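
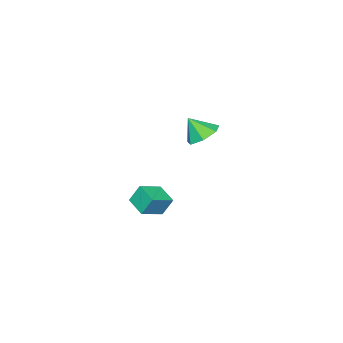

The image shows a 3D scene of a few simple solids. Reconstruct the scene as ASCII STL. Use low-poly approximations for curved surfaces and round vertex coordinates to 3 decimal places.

solid 
facet normal -0.909 0.211 -0.360
outer loop
vertex -1.188 -3.257 -1.829
vertex -0.854 -2.331 -2.13
vertex -0.944 -3.613 -2.653
endloop
endfacet
facet normal -0.324 -0.900 0.293
outer loop
vertex 0.074 -3.849 -2.25
vertex -1.188 -3.257 -1.829
vertex -0.944 -3.613 -2.653
endloop
endfacet
facet normal -0.909 0.211 -0.360
outer loop
vertex -0.944 -3.613 -2.653
vertex -0.854 -2.331 -2.13
vertex -0.61 -2.687 -2.954
endloop
endfacet
facet normal 0.262 -0.383 -0.886
outer loop
vertex -0.61 -2.687 -2.954
vertex 0.074 -3.849 -2.25
vertex -0.944 -3.613 -2.653
endloop
endfacet
facet normal -0.262 0.383 0.886
outer loop
vertex -1.188 -3.257 -1.829
vertex 0.164 -2.567 -1.727
vertex -0.854 -2.331 -2.13
endloop
endfacet
facet normal -0.324 -0.900 0.293
outer loop
vertex -0.17 -3.493 -1.426
vertex -1.188 -3.257 -1.829
vertex 0.074 -3.849 -2.25
endloop
endfacet
facet normal -0.262 0.383 0.886
outer loop
vertex -0.17 -3.493 -1.426
vertex 0.164 -2.567 -1.727
vertex -1.188 -3.257 -1.829
endloop
endfacet
facet normal 0.324 0.900 -0.293
outer loop
vertex -0.854 -2.331 -2.13
vertex 0.164 -2.567 -1.727
vertex -0.61 -2.687 -2.954
endloop
endfacet
facet normal 0.262 -0.383 -0.886
outer loop
vertex 0.408 -2.923 -2.551
vertex 0.074 -3.849 -2.25
vertex -0.61 -2.687 -2.954
endloop
endfacet
facet normal 0.324 0.900 -0.293
outer loop
vertex -0.61 -2.687 -2.954
vertex 0.164 -2.567 -1.727
vertex 0.408 -2.923 -2.551
endloop
endfacet
facet normal 0.909 -0.211 0.360
outer loop
vertex 0.408 -2.923 -2.551
vertex -0.17 -3.493 -1.426
vertex 0.074 -3.849 -2.25
endloop
endfacet
facet normal 0.909 -0.211 0.360
outer loop
vertex 0.164 -2.567 -1.727
vertex -0.17 -3.493 -1.426
vertex 0.408 -2.923 -2.551
endloop
endfacet
facet normal -0.257 0.522 -0.813
outer loop
vertex 0.627 0.341 2.864
vertex 0.047 -0.121 2.751
vertex 0.069 0.513 3.151
endloop
endfacet
facet normal 0.513 0.392 0.763
outer loop
vertex 0.627 0.341 2.864
vertex 0.069 0.513 3.151
vertex 0.313 -0.659 3.589
endloop
endfacet
facet normal -0.258 0.522 -0.813
outer loop
vertex 0.069 0.513 3.151
vertex 0.047 -0.121 2.751
vertex -0.506 0.207 3.137
endloop
endfacet
facet normal -0.187 0.309 0.932
outer loop
vertex 0.069 0.513 3.151
vertex -0.506 0.207 3.137
vertex 0.313 -0.659 3.589
endloop
endfacet
facet normal -0.259 0.521 -0.813
outer loop
vertex -0.506 0.207 3.137
vertex 0.047 -0.121 2.751
vertex -0.664 -0.346 2.833
endloop
endfacet
facet normal -0.640 -0.221 0.736
outer loop
vertex -0.506 0.207 3.137
vertex -0.664 -0.346 2.833
vertex 0.313 -0.659 3.589
endloop
endfacet
facet normal -0.259 0.521 -0.813
outer loop
vertex -0.664 -0.346 2.833
vertex 0.047 -0.121 2.751
vertex -0.287 -0.73 2.467
endloop
endfacet
facet normal -0.505 -0.801 0.321
outer loop
vertex -0.664 -0.346 2.833
vertex -0.287 -0.73 2.467
vertex 0.313 -0.659 3.589
endloop
endfacet
facet normal -0.259 0.521 -0.813
outer loop
vertex -0.287 -0.73 2.467
vertex 0.047 -0.121 2.751
vertex 0.342 -0.655 2.315
endloop
endfacet
facet normal 0.118 -0.993 -0.000
outer loop
vertex -0.287 -0.73 2.467
vertex 0.342 -0.655 2.315
vertex 0.313 -0.659 3.589
endloop
endfacet
facet normal -0.257 0.522 -0.813
outer loop
vertex 0.342 -0.655 2.315
vertex 0.047 -0.121 2.751
vertex 0.749 -0.179 2.492
endloop
endfacet
facet normal 0.757 -0.653 0.015
outer loop
vertex 0.342 -0.655 2.315
vertex 0.749 -0.179 2.492
vertex 0.313 -0.659 3.589
endloop
endfacet
facet normal -0.257 0.522 -0.814
outer loop
vertex 0.749 -0.179 2.492
vertex 0.047 -0.121 2.751
vertex 0.627 0.341 2.864
endloop
endfacet
facet normal 0.934 -0.035 0.356
outer loop
vertex 0.749 -0.179 2.492
vertex 0.627 0.341 2.864
vertex 0.313 -0.659 3.589
endloop
endfacet

endsolid


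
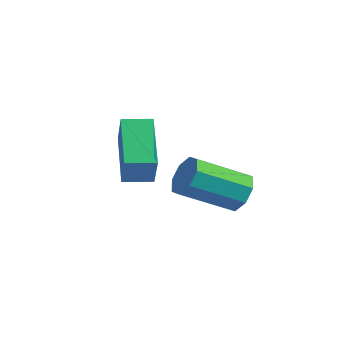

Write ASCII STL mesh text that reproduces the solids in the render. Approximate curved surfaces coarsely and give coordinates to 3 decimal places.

solid 
facet normal -0.459 0.295 -0.838
outer loop
vertex -3.16 0.104 -0.179
vertex -2.645 0.817 -0.21
vertex -1.956 -0.808 -1.159
endloop
endfacet
facet normal -0.585 -0.810 0.034
outer loop
vertex -1.415 -1.157 -0.17
vertex -3.16 0.104 -0.179
vertex -1.956 -0.808 -1.159
endloop
endfacet
facet normal -0.459 0.295 -0.838
outer loop
vertex -1.956 -0.808 -1.159
vertex -2.645 0.817 -0.21
vertex -1.441 -0.095 -1.19
endloop
endfacet
facet normal 0.669 -0.507 -0.544
outer loop
vertex -1.441 -0.095 -1.19
vertex -1.415 -1.157 -0.17
vertex -1.956 -0.808 -1.159
endloop
endfacet
facet normal -0.669 0.507 0.544
outer loop
vertex -3.16 0.104 -0.179
vertex -2.104 0.468 0.779
vertex -2.645 0.817 -0.21
endloop
endfacet
facet normal -0.585 -0.810 0.034
outer loop
vertex -2.619 -0.245 0.81
vertex -3.16 0.104 -0.179
vertex -1.415 -1.157 -0.17
endloop
endfacet
facet normal -0.669 0.507 0.544
outer loop
vertex -2.619 -0.245 0.81
vertex -2.104 0.468 0.779
vertex -3.16 0.104 -0.179
endloop
endfacet
facet normal 0.585 0.810 -0.034
outer loop
vertex -2.645 0.817 -0.21
vertex -2.104 0.468 0.779
vertex -1.441 -0.095 -1.19
endloop
endfacet
facet normal 0.669 -0.507 -0.544
outer loop
vertex -0.9 -0.444 -0.201
vertex -1.415 -1.157 -0.17
vertex -1.441 -0.095 -1.19
endloop
endfacet
facet normal 0.585 0.810 -0.034
outer loop
vertex -1.441 -0.095 -1.19
vertex -2.104 0.468 0.779
vertex -0.9 -0.444 -0.201
endloop
endfacet
facet normal 0.459 -0.295 0.838
outer loop
vertex -0.9 -0.444 -0.201
vertex -2.619 -0.245 0.81
vertex -1.415 -1.157 -0.17
endloop
endfacet
facet normal 0.459 -0.295 0.838
outer loop
vertex -2.104 0.468 0.779
vertex -2.619 -0.245 0.81
vertex -0.9 -0.444 -0.201
endloop
endfacet
facet normal 0.415 0.779 -0.469
outer loop
vertex -1.052 2.532 -3.041
vertex -1.325 2.976 -2.545
vertex -0.711 2.607 -2.615
endloop
endfacet
facet normal 0.667 -0.611 -0.426
outer loop
vertex -1.052 2.532 -3.041
vertex -0.711 2.607 -2.615
vertex -1.802 1.12 -2.192
endloop
endfacet
facet normal 0.667 -0.611 -0.426
outer loop
vertex -1.802 1.12 -2.192
vertex -0.711 2.607 -2.615
vertex -1.461 1.195 -1.766
endloop
endfacet
facet normal -0.414 -0.780 0.469
outer loop
vertex -1.802 1.12 -2.192
vertex -1.461 1.195 -1.766
vertex -2.075 1.564 -1.695
endloop
endfacet
facet normal 0.415 0.780 -0.469
outer loop
vertex -0.711 2.607 -2.615
vertex -1.325 2.976 -2.545
vertex -0.729 2.898 -2.147
endloop
endfacet
facet normal 0.910 -0.336 0.244
outer loop
vertex -0.711 2.607 -2.615
vertex -0.729 2.898 -2.147
vertex -1.461 1.195 -1.766
endloop
endfacet
facet normal 0.909 -0.336 0.246
outer loop
vertex -1.461 1.195 -1.766
vertex -0.729 2.898 -2.147
vertex -1.48 1.487 -1.298
endloop
endfacet
facet normal -0.414 -0.780 0.470
outer loop
vertex -1.461 1.195 -1.766
vertex -1.48 1.487 -1.298
vertex -2.075 1.564 -1.695
endloop
endfacet
facet normal 0.415 0.779 -0.469
outer loop
vertex -0.729 2.898 -2.147
vertex -1.325 2.976 -2.545
vertex -1.097 3.235 -1.913
endloop
endfacet
facet normal 0.618 0.137 0.774
outer loop
vertex -0.729 2.898 -2.147
vertex -1.097 3.235 -1.913
vertex -1.48 1.487 -1.298
endloop
endfacet
facet normal 0.620 0.136 0.773
outer loop
vertex -1.48 1.487 -1.298
vertex -1.097 3.235 -1.913
vertex -1.847 1.823 -1.063
endloop
endfacet
facet normal -0.414 -0.780 0.469
outer loop
vertex -1.48 1.487 -1.298
vertex -1.847 1.823 -1.063
vertex -2.075 1.564 -1.695
endloop
endfacet
facet normal 0.414 0.780 -0.469
outer loop
vertex -1.097 3.235 -1.913
vertex -1.325 2.976 -2.545
vertex -1.598 3.42 -2.048
endloop
endfacet
facet normal -0.033 0.528 0.848
outer loop
vertex -1.097 3.235 -1.913
vertex -1.598 3.42 -2.048
vertex -1.847 1.823 -1.063
endloop
endfacet
facet normal -0.035 0.529 0.848
outer loop
vertex -1.847 1.823 -1.063
vertex -1.598 3.42 -2.048
vertex -2.348 2.008 -1.199
endloop
endfacet
facet normal -0.415 -0.779 0.469
outer loop
vertex -1.847 1.823 -1.063
vertex -2.348 2.008 -1.199
vertex -2.075 1.564 -1.695
endloop
endfacet
facet normal 0.414 0.780 -0.469
outer loop
vertex -1.598 3.42 -2.048
vertex -1.325 2.976 -2.545
vertex -1.939 3.345 -2.474
endloop
endfacet
facet normal -0.667 0.611 0.426
outer loop
vertex -1.598 3.42 -2.048
vertex -1.939 3.345 -2.474
vertex -2.348 2.008 -1.199
endloop
endfacet
facet normal -0.667 0.611 0.426
outer loop
vertex -2.348 2.008 -1.199
vertex -1.939 3.345 -2.474
vertex -2.689 1.933 -1.625
endloop
endfacet
facet normal -0.415 -0.779 0.469
outer loop
vertex -2.348 2.008 -1.199
vertex -2.689 1.933 -1.625
vertex -2.075 1.564 -1.695
endloop
endfacet
facet normal 0.414 0.780 -0.470
outer loop
vertex -1.939 3.345 -2.474
vertex -1.325 2.976 -2.545
vertex -1.92 3.053 -2.942
endloop
endfacet
facet normal -0.909 0.335 -0.246
outer loop
vertex -1.939 3.345 -2.474
vertex -1.92 3.053 -2.942
vertex -2.689 1.933 -1.625
endloop
endfacet
facet normal -0.909 0.337 -0.244
outer loop
vertex -2.689 1.933 -1.625
vertex -1.92 3.053 -2.942
vertex -2.671 1.642 -2.093
endloop
endfacet
facet normal -0.415 -0.780 0.469
outer loop
vertex -2.689 1.933 -1.625
vertex -2.671 1.642 -2.093
vertex -2.075 1.564 -1.695
endloop
endfacet
facet normal 0.414 0.780 -0.469
outer loop
vertex -1.92 3.053 -2.942
vertex -1.325 2.976 -2.545
vertex -1.553 2.717 -3.177
endloop
endfacet
facet normal -0.619 -0.136 -0.773
outer loop
vertex -1.92 3.053 -2.942
vertex -1.553 2.717 -3.177
vertex -2.671 1.642 -2.093
endloop
endfacet
facet normal -0.618 -0.138 -0.774
outer loop
vertex -2.671 1.642 -2.093
vertex -1.553 2.717 -3.177
vertex -2.303 1.305 -2.327
endloop
endfacet
facet normal -0.415 -0.779 0.469
outer loop
vertex -2.671 1.642 -2.093
vertex -2.303 1.305 -2.327
vertex -2.075 1.564 -1.695
endloop
endfacet
facet normal 0.415 0.779 -0.469
outer loop
vertex -1.553 2.717 -3.177
vertex -1.325 2.976 -2.545
vertex -1.052 2.532 -3.041
endloop
endfacet
facet normal 0.035 -0.529 -0.848
outer loop
vertex -1.553 2.717 -3.177
vertex -1.052 2.532 -3.041
vertex -2.303 1.305 -2.327
endloop
endfacet
facet normal 0.034 -0.528 -0.849
outer loop
vertex -2.303 1.305 -2.327
vertex -1.052 2.532 -3.041
vertex -1.802 1.12 -2.192
endloop
endfacet
facet normal -0.414 -0.780 0.469
outer loop
vertex -2.303 1.305 -2.327
vertex -1.802 1.12 -2.192
vertex -2.075 1.564 -1.695
endloop
endfacet

endsolid


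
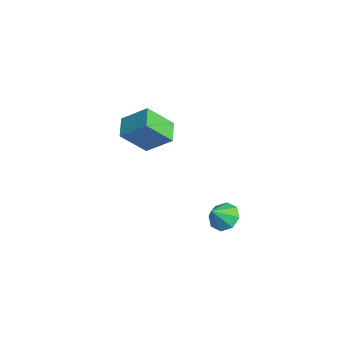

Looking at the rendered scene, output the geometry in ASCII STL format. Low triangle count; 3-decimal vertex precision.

solid 
facet normal -0.459 -0.634 -0.622
outer loop
vertex -3.719 -3.42 -0.985
vertex -4.837 -2.96 -0.629
vertex -3.628 -2.104 -2.395
endloop
endfacet
facet normal 0.887 -0.365 -0.283
outer loop
vertex -2.843 -1.02 -1.331
vertex -3.719 -3.42 -0.985
vertex -3.628 -2.104 -2.395
endloop
endfacet
facet normal -0.459 -0.635 -0.622
outer loop
vertex -3.628 -2.104 -2.395
vertex -4.837 -2.96 -0.629
vertex -4.746 -1.645 -2.038
endloop
endfacet
facet normal 0.047 0.682 -0.730
outer loop
vertex -4.746 -1.645 -2.038
vertex -2.843 -1.02 -1.331
vertex -3.628 -2.104 -2.395
endloop
endfacet
facet normal -0.048 -0.682 0.730
outer loop
vertex -3.719 -3.42 -0.985
vertex -4.052 -1.876 0.435
vertex -4.837 -2.96 -0.629
endloop
endfacet
facet normal 0.887 -0.365 -0.283
outer loop
vertex -2.934 -2.335 0.078
vertex -3.719 -3.42 -0.985
vertex -2.843 -1.02 -1.331
endloop
endfacet
facet normal -0.047 -0.682 0.730
outer loop
vertex -2.934 -2.335 0.078
vertex -4.052 -1.876 0.435
vertex -3.719 -3.42 -0.985
endloop
endfacet
facet normal -0.887 0.365 0.283
outer loop
vertex -4.837 -2.96 -0.629
vertex -4.052 -1.876 0.435
vertex -4.746 -1.645 -2.038
endloop
endfacet
facet normal 0.048 0.681 -0.731
outer loop
vertex -3.961 -0.56 -0.975
vertex -2.843 -1.02 -1.331
vertex -4.746 -1.645 -2.038
endloop
endfacet
facet normal -0.887 0.365 0.283
outer loop
vertex -4.746 -1.645 -2.038
vertex -4.052 -1.876 0.435
vertex -3.961 -0.56 -0.975
endloop
endfacet
facet normal 0.459 0.635 0.622
outer loop
vertex -3.961 -0.56 -0.975
vertex -2.934 -2.335 0.078
vertex -2.843 -1.02 -1.331
endloop
endfacet
facet normal 0.459 0.635 0.622
outer loop
vertex -4.052 -1.876 0.435
vertex -2.934 -2.335 0.078
vertex -3.961 -0.56 -0.975
endloop
endfacet
facet normal -0.239 0.623 -0.745
outer loop
vertex 2.893 0.182 -2.858
vertex 2.315 -0.353 -3.12
vertex 2.326 0.285 -2.59
endloop
endfacet
facet normal 0.452 0.313 0.836
outer loop
vertex 2.893 0.182 -2.858
vertex 2.326 0.285 -2.59
vertex 2.605 -1.107 -2.22
endloop
endfacet
facet normal -0.240 0.623 -0.745
outer loop
vertex 2.326 0.285 -2.59
vertex 2.315 -0.353 -3.12
vertex 1.753 0.014 -2.632
endloop
endfacet
facet normal -0.174 0.220 0.960
outer loop
vertex 2.326 0.285 -2.59
vertex 1.753 0.014 -2.632
vertex 2.605 -1.107 -2.22
endloop
endfacet
facet normal -0.240 0.623 -0.745
outer loop
vertex 1.753 0.014 -2.632
vertex 2.315 -0.353 -3.12
vertex 1.509 -0.472 -2.96
endloop
endfacet
facet normal -0.624 -0.197 0.756
outer loop
vertex 1.753 0.014 -2.632
vertex 1.509 -0.472 -2.96
vertex 2.605 -1.107 -2.22
endloop
endfacet
facet normal -0.240 0.623 -0.744
outer loop
vertex 1.509 -0.472 -2.96
vertex 2.315 -0.353 -3.12
vertex 1.737 -0.888 -3.382
endloop
endfacet
facet normal -0.633 -0.694 0.342
outer loop
vertex 1.509 -0.472 -2.96
vertex 1.737 -0.888 -3.382
vertex 2.605 -1.107 -2.22
endloop
endfacet
facet normal -0.240 0.624 -0.744
outer loop
vertex 1.737 -0.888 -3.382
vertex 2.315 -0.353 -3.12
vertex 2.303 -0.991 -3.651
endloop
endfacet
facet normal -0.196 -0.980 -0.038
outer loop
vertex 1.737 -0.888 -3.382
vertex 2.303 -0.991 -3.651
vertex 2.605 -1.107 -2.22
endloop
endfacet
facet normal -0.240 0.624 -0.744
outer loop
vertex 2.303 -0.991 -3.651
vertex 2.315 -0.353 -3.12
vertex 2.876 -0.72 -3.609
endloop
endfacet
facet normal 0.432 -0.887 -0.163
outer loop
vertex 2.303 -0.991 -3.651
vertex 2.876 -0.72 -3.609
vertex 2.605 -1.107 -2.22
endloop
endfacet
facet normal -0.241 0.623 -0.744
outer loop
vertex 2.876 -0.72 -3.609
vertex 2.315 -0.353 -3.12
vertex 3.121 -0.234 -3.281
endloop
endfacet
facet normal 0.881 -0.471 0.041
outer loop
vertex 2.876 -0.72 -3.609
vertex 3.121 -0.234 -3.281
vertex 2.605 -1.107 -2.22
endloop
endfacet
facet normal -0.241 0.624 -0.743
outer loop
vertex 3.121 -0.234 -3.281
vertex 2.315 -0.353 -3.12
vertex 2.893 0.182 -2.858
endloop
endfacet
facet normal 0.890 0.026 0.454
outer loop
vertex 3.121 -0.234 -3.281
vertex 2.893 0.182 -2.858
vertex 2.605 -1.107 -2.22
endloop
endfacet

endsolid


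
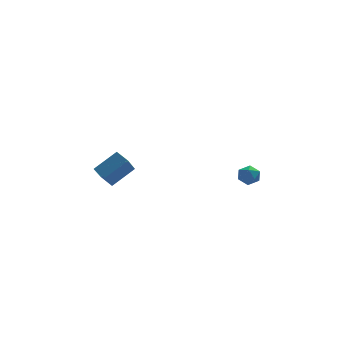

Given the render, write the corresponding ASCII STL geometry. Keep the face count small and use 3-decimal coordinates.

solid 
facet normal -0.548 0.726 0.415
outer loop
vertex -4.835 -3.841 3.925
vertex -3.573 -3.416 4.848
vertex -4.335 -2.798 2.762
endloop
endfacet
facet normal -0.779 -0.262 -0.570
outer loop
vertex -3.847 -3.444 2.392
vertex -4.835 -3.841 3.925
vertex -4.335 -2.798 2.762
endloop
endfacet
facet normal -0.548 0.726 0.415
outer loop
vertex -4.335 -2.798 2.762
vertex -3.573 -3.416 4.848
vertex -3.073 -2.373 3.685
endloop
endfacet
facet normal 0.304 0.636 -0.709
outer loop
vertex -3.073 -2.373 3.685
vertex -3.847 -3.444 2.392
vertex -4.335 -2.798 2.762
endloop
endfacet
facet normal -0.304 -0.636 0.709
outer loop
vertex -4.835 -3.841 3.925
vertex -3.085 -4.062 4.478
vertex -3.573 -3.416 4.848
endloop
endfacet
facet normal -0.779 -0.262 -0.570
outer loop
vertex -4.347 -4.487 3.555
vertex -4.835 -3.841 3.925
vertex -3.847 -3.444 2.392
endloop
endfacet
facet normal -0.304 -0.636 0.709
outer loop
vertex -4.347 -4.487 3.555
vertex -3.085 -4.062 4.478
vertex -4.835 -3.841 3.925
endloop
endfacet
facet normal 0.779 0.262 0.570
outer loop
vertex -3.573 -3.416 4.848
vertex -3.085 -4.062 4.478
vertex -3.073 -2.373 3.685
endloop
endfacet
facet normal 0.304 0.636 -0.709
outer loop
vertex -2.585 -3.019 3.315
vertex -3.847 -3.444 2.392
vertex -3.073 -2.373 3.685
endloop
endfacet
facet normal 0.779 0.262 0.570
outer loop
vertex -3.073 -2.373 3.685
vertex -3.085 -4.062 4.478
vertex -2.585 -3.019 3.315
endloop
endfacet
facet normal 0.548 -0.726 -0.415
outer loop
vertex -2.585 -3.019 3.315
vertex -4.347 -4.487 3.555
vertex -3.847 -3.444 2.392
endloop
endfacet
facet normal 0.548 -0.726 -0.415
outer loop
vertex -3.085 -4.062 4.478
vertex -4.347 -4.487 3.555
vertex -2.585 -3.019 3.315
endloop
endfacet
facet normal -0.786 0.618 0.026
outer loop
vertex 3.167 -3.101 2.669
vertex 2.788 -3.57 2.349
vertex 2.816 -3.563 3.031
endloop
endfacet
facet normal -0.357 0.729 0.584
outer loop
vertex 3.167 -3.101 2.669
vertex 2.816 -3.563 3.031
vertex 3.454 -3.397 3.214
endloop
endfacet
facet normal 0.290 0.897 0.334
outer loop
vertex 3.167 -3.101 2.669
vertex 3.454 -3.397 3.214
vertex 3.819 -3.303 2.645
endloop
endfacet
facet normal 0.261 0.888 -0.378
outer loop
vertex 3.167 -3.101 2.669
vertex 3.819 -3.303 2.645
vertex 3.408 -3.41 2.11
endloop
endfacet
facet normal -0.404 0.715 -0.570
outer loop
vertex 3.167 -3.101 2.669
vertex 3.408 -3.41 2.11
vertex 2.788 -3.57 2.349
endloop
endfacet
facet normal -0.302 0.117 0.946
outer loop
vertex 3.454 -3.397 3.214
vertex 2.816 -3.563 3.031
vertex 3.252 -4.05 3.23
endloop
endfacet
facet normal -0.997 -0.065 0.042
outer loop
vertex 2.816 -3.563 3.031
vertex 2.788 -3.57 2.349
vertex 2.841 -4.157 2.695
endloop
endfacet
facet normal -0.379 0.095 -0.920
outer loop
vertex 2.788 -3.57 2.349
vertex 3.408 -3.41 2.11
vertex 3.206 -4.063 2.126
endloop
endfacet
facet normal 0.697 0.375 -0.611
outer loop
vertex 3.408 -3.41 2.11
vertex 3.819 -3.303 2.645
vertex 3.844 -3.897 2.309
endloop
endfacet
facet normal 0.746 0.387 0.542
outer loop
vertex 3.819 -3.303 2.645
vertex 3.454 -3.397 3.214
vertex 3.872 -3.89 2.991
endloop
endfacet
facet normal -0.261 -0.888 0.378
outer loop
vertex 3.493 -4.359 2.671
vertex 3.252 -4.05 3.23
vertex 2.841 -4.157 2.695
endloop
endfacet
facet normal -0.290 -0.897 -0.334
outer loop
vertex 3.493 -4.359 2.671
vertex 2.841 -4.157 2.695
vertex 3.206 -4.063 2.126
endloop
endfacet
facet normal 0.357 -0.729 -0.584
outer loop
vertex 3.493 -4.359 2.671
vertex 3.206 -4.063 2.126
vertex 3.844 -3.897 2.309
endloop
endfacet
facet normal 0.786 -0.618 -0.026
outer loop
vertex 3.493 -4.359 2.671
vertex 3.844 -3.897 2.309
vertex 3.872 -3.89 2.991
endloop
endfacet
facet normal 0.404 -0.715 0.570
outer loop
vertex 3.493 -4.359 2.671
vertex 3.872 -3.89 2.991
vertex 3.252 -4.05 3.23
endloop
endfacet
facet normal -0.697 -0.375 0.611
outer loop
vertex 2.841 -4.157 2.695
vertex 3.252 -4.05 3.23
vertex 2.816 -3.563 3.031
endloop
endfacet
facet normal -0.746 -0.387 -0.542
outer loop
vertex 3.206 -4.063 2.126
vertex 2.841 -4.157 2.695
vertex 2.788 -3.57 2.349
endloop
endfacet
facet normal 0.302 -0.117 -0.946
outer loop
vertex 3.844 -3.897 2.309
vertex 3.206 -4.063 2.126
vertex 3.408 -3.41 2.11
endloop
endfacet
facet normal 0.997 0.065 -0.042
outer loop
vertex 3.872 -3.89 2.991
vertex 3.844 -3.897 2.309
vertex 3.819 -3.303 2.645
endloop
endfacet
facet normal 0.379 -0.095 0.920
outer loop
vertex 3.252 -4.05 3.23
vertex 3.872 -3.89 2.991
vertex 3.454 -3.397 3.214
endloop
endfacet

endsolid


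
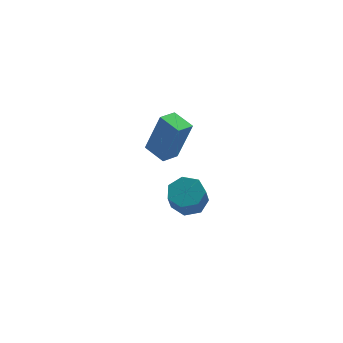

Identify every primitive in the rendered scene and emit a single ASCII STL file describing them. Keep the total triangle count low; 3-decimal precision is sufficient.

solid 
facet normal 0.113 0.541 -0.833
outer loop
vertex 1.55 -2.168 -3.65
vertex 0.815 -2.096 -3.703
vertex 1.298 -1.658 -3.353
endloop
endfacet
facet normal 0.913 0.275 0.303
outer loop
vertex 1.55 -2.168 -3.65
vertex 1.298 -1.658 -3.353
vertex 1.419 -2.797 -2.685
endloop
endfacet
facet normal 0.913 0.274 0.302
outer loop
vertex 1.419 -2.797 -2.685
vertex 1.298 -1.658 -3.353
vertex 1.167 -2.287 -2.387
endloop
endfacet
facet normal -0.113 -0.542 0.833
outer loop
vertex 1.419 -2.797 -2.685
vertex 1.167 -2.287 -2.387
vertex 0.685 -2.724 -2.737
endloop
endfacet
facet normal 0.112 0.542 -0.833
outer loop
vertex 1.298 -1.658 -3.353
vertex 0.815 -2.096 -3.703
vertex 0.683 -1.477 -3.318
endloop
endfacet
facet normal 0.264 0.791 0.551
outer loop
vertex 1.298 -1.658 -3.353
vertex 0.683 -1.477 -3.318
vertex 1.167 -2.287 -2.387
endloop
endfacet
facet normal 0.263 0.791 0.552
outer loop
vertex 1.167 -2.287 -2.387
vertex 0.683 -1.477 -3.318
vertex 0.552 -2.106 -2.353
endloop
endfacet
facet normal -0.113 -0.542 0.833
outer loop
vertex 1.167 -2.287 -2.387
vertex 0.552 -2.106 -2.353
vertex 0.685 -2.724 -2.737
endloop
endfacet
facet normal 0.113 0.542 -0.833
outer loop
vertex 0.683 -1.477 -3.318
vertex 0.815 -2.096 -3.703
vertex 0.167 -1.763 -3.574
endloop
endfacet
facet normal -0.586 0.713 0.385
outer loop
vertex 0.683 -1.477 -3.318
vertex 0.167 -1.763 -3.574
vertex 0.552 -2.106 -2.353
endloop
endfacet
facet normal -0.585 0.714 0.385
outer loop
vertex 0.552 -2.106 -2.353
vertex 0.167 -1.763 -3.574
vertex 0.036 -2.391 -2.608
endloop
endfacet
facet normal -0.112 -0.542 0.833
outer loop
vertex 0.552 -2.106 -2.353
vertex 0.036 -2.391 -2.608
vertex 0.685 -2.724 -2.737
endloop
endfacet
facet normal 0.114 0.543 -0.832
outer loop
vertex 0.167 -1.763 -3.574
vertex 0.815 -2.096 -3.703
vertex 0.14 -2.298 -3.927
endloop
endfacet
facet normal -0.993 0.097 -0.071
outer loop
vertex 0.167 -1.763 -3.574
vertex 0.14 -2.298 -3.927
vertex 0.036 -2.391 -2.608
endloop
endfacet
facet normal -0.993 0.097 -0.071
outer loop
vertex 0.036 -2.391 -2.608
vertex 0.14 -2.298 -3.927
vertex 0.009 -2.927 -2.961
endloop
endfacet
facet normal -0.113 -0.543 0.832
outer loop
vertex 0.036 -2.391 -2.608
vertex 0.009 -2.927 -2.961
vertex 0.685 -2.724 -2.737
endloop
endfacet
facet normal 0.114 0.542 -0.833
outer loop
vertex 0.14 -2.298 -3.927
vertex 0.815 -2.096 -3.703
vertex 0.621 -2.682 -4.111
endloop
endfacet
facet normal -0.653 -0.591 -0.473
outer loop
vertex 0.14 -2.298 -3.927
vertex 0.621 -2.682 -4.111
vertex 0.009 -2.927 -2.961
endloop
endfacet
facet normal -0.652 -0.592 -0.473
outer loop
vertex 0.009 -2.927 -2.961
vertex 0.621 -2.682 -4.111
vertex 0.49 -3.31 -3.145
endloop
endfacet
facet normal -0.113 -0.542 0.833
outer loop
vertex 0.009 -2.927 -2.961
vertex 0.49 -3.31 -3.145
vertex 0.685 -2.724 -2.737
endloop
endfacet
facet normal 0.112 0.543 -0.833
outer loop
vertex 0.621 -2.682 -4.111
vertex 0.815 -2.096 -3.703
vertex 1.249 -2.623 -3.988
endloop
endfacet
facet normal 0.180 -0.836 -0.519
outer loop
vertex 0.621 -2.682 -4.111
vertex 1.249 -2.623 -3.988
vertex 0.49 -3.31 -3.145
endloop
endfacet
facet normal 0.179 -0.835 -0.520
outer loop
vertex 0.49 -3.31 -3.145
vertex 1.249 -2.623 -3.988
vertex 1.118 -3.252 -3.022
endloop
endfacet
facet normal -0.113 -0.542 0.833
outer loop
vertex 0.49 -3.31 -3.145
vertex 1.118 -3.252 -3.022
vertex 0.685 -2.724 -2.737
endloop
endfacet
facet normal 0.113 0.543 -0.832
outer loop
vertex 1.249 -2.623 -3.988
vertex 0.815 -2.096 -3.703
vertex 1.55 -2.168 -3.65
endloop
endfacet
facet normal 0.876 -0.450 -0.174
outer loop
vertex 1.249 -2.623 -3.988
vertex 1.55 -2.168 -3.65
vertex 1.118 -3.252 -3.022
endloop
endfacet
facet normal 0.876 -0.450 -0.174
outer loop
vertex 1.118 -3.252 -3.022
vertex 1.55 -2.168 -3.65
vertex 1.419 -2.797 -2.685
endloop
endfacet
facet normal -0.113 -0.542 0.833
outer loop
vertex 1.118 -3.252 -3.022
vertex 1.419 -2.797 -2.685
vertex 0.685 -2.724 -2.737
endloop
endfacet
facet normal -0.689 -0.707 0.161
outer loop
vertex 0.484 1.611 -2.393
vertex -0.221 2.363 -2.11
vertex -0.117 1.763 -4.295
endloop
endfacet
facet normal 0.660 -0.703 -0.265
outer loop
vertex 0.461 2.357 -4.43
vertex 0.484 1.611 -2.393
vertex -0.117 1.763 -4.295
endloop
endfacet
facet normal -0.689 -0.707 0.161
outer loop
vertex -0.117 1.763 -4.295
vertex -0.221 2.363 -2.11
vertex -0.823 2.516 -4.011
endloop
endfacet
facet normal -0.301 0.077 -0.951
outer loop
vertex -0.823 2.516 -4.011
vertex 0.461 2.357 -4.43
vertex -0.117 1.763 -4.295
endloop
endfacet
facet normal 0.300 -0.076 0.951
outer loop
vertex 0.484 1.611 -2.393
vertex 0.357 2.957 -2.245
vertex -0.221 2.363 -2.11
endloop
endfacet
facet normal 0.659 -0.704 -0.265
outer loop
vertex 1.063 2.204 -2.529
vertex 0.484 1.611 -2.393
vertex 0.461 2.357 -4.43
endloop
endfacet
facet normal 0.301 -0.076 0.951
outer loop
vertex 1.063 2.204 -2.529
vertex 0.357 2.957 -2.245
vertex 0.484 1.611 -2.393
endloop
endfacet
facet normal -0.660 0.703 0.266
outer loop
vertex -0.221 2.363 -2.11
vertex 0.357 2.957 -2.245
vertex -0.823 2.516 -4.011
endloop
endfacet
facet normal -0.301 0.076 -0.951
outer loop
vertex -0.244 3.109 -4.147
vertex 0.461 2.357 -4.43
vertex -0.823 2.516 -4.011
endloop
endfacet
facet normal -0.659 0.704 0.265
outer loop
vertex -0.823 2.516 -4.011
vertex 0.357 2.957 -2.245
vertex -0.244 3.109 -4.147
endloop
endfacet
facet normal 0.689 0.707 -0.161
outer loop
vertex -0.244 3.109 -4.147
vertex 1.063 2.204 -2.529
vertex 0.461 2.357 -4.43
endloop
endfacet
facet normal 0.689 0.707 -0.161
outer loop
vertex 0.357 2.957 -2.245
vertex 1.063 2.204 -2.529
vertex -0.244 3.109 -4.147
endloop
endfacet

endsolid


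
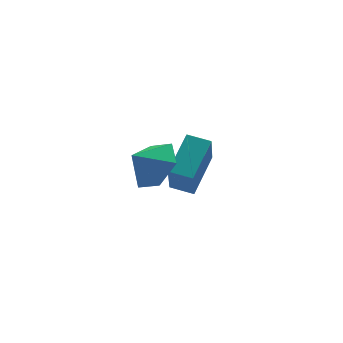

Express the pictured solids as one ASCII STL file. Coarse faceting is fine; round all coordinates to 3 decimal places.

solid 
facet normal -0.613 -0.644 -0.458
outer loop
vertex -0.738 1.469 -1.996
vertex -1.466 2.063 -1.857
vertex -0.406 2.227 -3.504
endloop
endfacet
facet normal 0.766 -0.626 -0.146
outer loop
vertex 0.746 3.437 -2.643
vertex -0.738 1.469 -1.996
vertex -0.406 2.227 -3.504
endloop
endfacet
facet normal -0.613 -0.644 -0.458
outer loop
vertex -0.406 2.227 -3.504
vertex -1.466 2.063 -1.857
vertex -1.134 2.821 -3.365
endloop
endfacet
facet normal 0.192 0.441 -0.877
outer loop
vertex -1.134 2.821 -3.365
vertex 0.746 3.437 -2.643
vertex -0.406 2.227 -3.504
endloop
endfacet
facet normal -0.192 -0.441 0.877
outer loop
vertex -0.738 1.469 -1.996
vertex -0.314 3.273 -0.996
vertex -1.466 2.063 -1.857
endloop
endfacet
facet normal 0.766 -0.626 -0.146
outer loop
vertex 0.414 2.679 -1.135
vertex -0.738 1.469 -1.996
vertex 0.746 3.437 -2.643
endloop
endfacet
facet normal -0.192 -0.441 0.877
outer loop
vertex 0.414 2.679 -1.135
vertex -0.314 3.273 -0.996
vertex -0.738 1.469 -1.996
endloop
endfacet
facet normal -0.766 0.626 0.146
outer loop
vertex -1.466 2.063 -1.857
vertex -0.314 3.273 -0.996
vertex -1.134 2.821 -3.365
endloop
endfacet
facet normal 0.192 0.441 -0.877
outer loop
vertex 0.018 4.031 -2.504
vertex 0.746 3.437 -2.643
vertex -1.134 2.821 -3.365
endloop
endfacet
facet normal -0.766 0.626 0.146
outer loop
vertex -1.134 2.821 -3.365
vertex -0.314 3.273 -0.996
vertex 0.018 4.031 -2.504
endloop
endfacet
facet normal 0.613 0.644 0.458
outer loop
vertex 0.018 4.031 -2.504
vertex 0.414 2.679 -1.135
vertex 0.746 3.437 -2.643
endloop
endfacet
facet normal 0.613 0.644 0.458
outer loop
vertex -0.314 3.273 -0.996
vertex 0.414 2.679 -1.135
vertex 0.018 4.031 -2.504
endloop
endfacet
facet normal 0.746 -0.002 -0.666
outer loop
vertex -2.454 -1.544 1.446
vertex -2.933 -0.781 0.907
vertex -2.253 -0.538 1.669
endloop
endfacet
facet normal 0.012 -0.219 0.976
outer loop
vertex -2.454 -1.544 1.446
vertex -2.253 -0.538 1.669
vertex -3.747 -0.779 1.633
endloop
endfacet
facet normal 0.746 -0.002 -0.666
outer loop
vertex -2.253 -0.538 1.669
vertex -2.933 -0.781 0.907
vertex -2.732 0.225 1.13
endloop
endfacet
facet normal -0.106 0.529 0.842
outer loop
vertex -2.253 -0.538 1.669
vertex -2.732 0.225 1.13
vertex -3.747 -0.779 1.633
endloop
endfacet
facet normal 0.746 -0.001 -0.666
outer loop
vertex -2.732 0.225 1.13
vertex -2.933 -0.781 0.907
vertex -3.413 -0.018 0.368
endloop
endfacet
facet normal -0.595 0.748 0.293
outer loop
vertex -2.732 0.225 1.13
vertex -3.413 -0.018 0.368
vertex -3.747 -0.779 1.633
endloop
endfacet
facet normal 0.746 -0.001 -0.666
outer loop
vertex -3.413 -0.018 0.368
vertex -2.933 -0.781 0.907
vertex -3.614 -1.024 0.145
endloop
endfacet
facet normal -0.968 0.221 -0.123
outer loop
vertex -3.413 -0.018 0.368
vertex -3.614 -1.024 0.145
vertex -3.747 -0.779 1.633
endloop
endfacet
facet normal 0.746 -0.001 -0.666
outer loop
vertex -3.614 -1.024 0.145
vertex -2.933 -0.781 0.907
vertex -3.134 -1.787 0.684
endloop
endfacet
facet normal -0.850 -0.527 0.011
outer loop
vertex -3.614 -1.024 0.145
vertex -3.134 -1.787 0.684
vertex -3.747 -0.779 1.633
endloop
endfacet
facet normal 0.746 -0.002 -0.666
outer loop
vertex -3.134 -1.787 0.684
vertex -2.933 -0.781 0.907
vertex -2.454 -1.544 1.446
endloop
endfacet
facet normal -0.361 -0.746 0.560
outer loop
vertex -3.134 -1.787 0.684
vertex -2.454 -1.544 1.446
vertex -3.747 -0.779 1.633
endloop
endfacet

endsolid


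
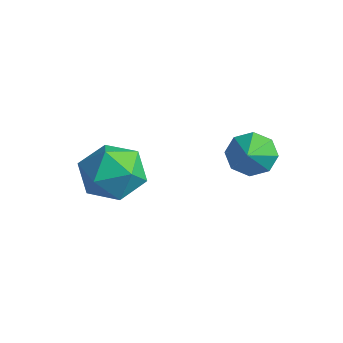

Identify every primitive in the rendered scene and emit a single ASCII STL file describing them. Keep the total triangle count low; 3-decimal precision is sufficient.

solid 
facet normal -0.883 0.468 -0.049
outer loop
vertex -3.924 -2.648 -0.515
vertex -4.487 -3.737 -0.766
vertex -4.353 -3.36 0.42
endloop
endfacet
facet normal -0.444 0.799 0.405
outer loop
vertex -3.924 -2.648 -0.515
vertex -4.353 -3.36 0.42
vertex -3.242 -2.795 0.524
endloop
endfacet
facet normal 0.143 0.989 0.046
outer loop
vertex -3.924 -2.648 -0.515
vertex -3.242 -2.795 0.524
vertex -2.688 -2.823 -0.598
endloop
endfacet
facet normal 0.067 0.774 -0.630
outer loop
vertex -3.924 -2.648 -0.515
vertex -2.688 -2.823 -0.598
vertex -3.457 -3.405 -1.395
endloop
endfacet
facet normal -0.566 0.452 -0.689
outer loop
vertex -3.924 -2.648 -0.515
vertex -3.457 -3.405 -1.395
vertex -4.487 -3.737 -0.766
endloop
endfacet
facet normal -0.254 0.331 0.909
outer loop
vertex -3.242 -2.795 0.524
vertex -4.353 -3.36 0.42
vertex -3.383 -3.975 0.915
endloop
endfacet
facet normal -0.963 -0.206 0.174
outer loop
vertex -4.353 -3.36 0.42
vertex -4.487 -3.737 -0.766
vertex -4.152 -4.557 0.118
endloop
endfacet
facet normal -0.452 -0.232 -0.862
outer loop
vertex -4.487 -3.737 -0.766
vertex -3.457 -3.405 -1.395
vertex -3.598 -4.585 -1.004
endloop
endfacet
facet normal 0.574 0.290 -0.766
outer loop
vertex -3.457 -3.405 -1.395
vertex -2.688 -2.823 -0.598
vertex -2.487 -4.02 -0.9
endloop
endfacet
facet normal 0.697 0.638 0.328
outer loop
vertex -2.688 -2.823 -0.598
vertex -3.242 -2.795 0.524
vertex -2.353 -3.643 0.286
endloop
endfacet
facet normal -0.067 -0.774 0.630
outer loop
vertex -2.916 -4.732 0.035
vertex -3.383 -3.975 0.915
vertex -4.152 -4.557 0.118
endloop
endfacet
facet normal -0.143 -0.989 -0.046
outer loop
vertex -2.916 -4.732 0.035
vertex -4.152 -4.557 0.118
vertex -3.598 -4.585 -1.004
endloop
endfacet
facet normal 0.444 -0.799 -0.405
outer loop
vertex -2.916 -4.732 0.035
vertex -3.598 -4.585 -1.004
vertex -2.487 -4.02 -0.9
endloop
endfacet
facet normal 0.883 -0.468 0.049
outer loop
vertex -2.916 -4.732 0.035
vertex -2.487 -4.02 -0.9
vertex -2.353 -3.643 0.286
endloop
endfacet
facet normal 0.566 -0.452 0.689
outer loop
vertex -2.916 -4.732 0.035
vertex -2.353 -3.643 0.286
vertex -3.383 -3.975 0.915
endloop
endfacet
facet normal -0.574 -0.290 0.766
outer loop
vertex -4.152 -4.557 0.118
vertex -3.383 -3.975 0.915
vertex -4.353 -3.36 0.42
endloop
endfacet
facet normal -0.697 -0.638 -0.328
outer loop
vertex -3.598 -4.585 -1.004
vertex -4.152 -4.557 0.118
vertex -4.487 -3.737 -0.766
endloop
endfacet
facet normal 0.254 -0.331 -0.909
outer loop
vertex -2.487 -4.02 -0.9
vertex -3.598 -4.585 -1.004
vertex -3.457 -3.405 -1.395
endloop
endfacet
facet normal 0.963 0.206 -0.174
outer loop
vertex -2.353 -3.643 0.286
vertex -2.487 -4.02 -0.9
vertex -2.688 -2.823 -0.598
endloop
endfacet
facet normal 0.452 0.232 0.862
outer loop
vertex -3.383 -3.975 0.915
vertex -2.353 -3.643 0.286
vertex -3.242 -2.795 0.524
endloop
endfacet
facet normal -0.602 0.577 -0.553
outer loop
vertex -0.257 0.672 0.63
vertex -0.863 0.034 0.624
vertex -0.686 0.72 1.147
endloop
endfacet
facet normal 0.707 0.450 0.545
outer loop
vertex -0.257 0.672 0.63
vertex -0.686 0.72 1.147
vertex 0.063 -0.854 1.476
endloop
endfacet
facet normal -0.602 0.576 -0.552
outer loop
vertex -0.686 0.72 1.147
vertex -0.863 0.034 0.624
vertex -1.219 0.365 1.358
endloop
endfacet
facet normal 0.183 0.284 0.941
outer loop
vertex -0.686 0.72 1.147
vertex -1.219 0.365 1.358
vertex 0.063 -0.854 1.476
endloop
endfacet
facet normal -0.601 0.578 -0.552
outer loop
vertex -1.219 0.365 1.358
vertex -0.863 0.034 0.624
vertex -1.544 -0.183 1.138
endloop
endfacet
facet normal -0.284 -0.208 0.936
outer loop
vertex -1.219 0.365 1.358
vertex -1.544 -0.183 1.138
vertex 0.063 -0.854 1.476
endloop
endfacet
facet normal -0.601 0.576 -0.553
outer loop
vertex -1.544 -0.183 1.138
vertex -0.863 0.034 0.624
vertex -1.469 -0.604 0.618
endloop
endfacet
facet normal -0.419 -0.734 0.534
outer loop
vertex -1.544 -0.183 1.138
vertex -1.469 -0.604 0.618
vertex 0.063 -0.854 1.476
endloop
endfacet
facet normal -0.602 0.577 -0.552
outer loop
vertex -1.469 -0.604 0.618
vertex -0.863 0.034 0.624
vertex -1.04 -0.651 0.101
endloop
endfacet
facet normal -0.145 -0.989 -0.030
outer loop
vertex -1.469 -0.604 0.618
vertex -1.04 -0.651 0.101
vertex 0.063 -0.854 1.476
endloop
endfacet
facet normal -0.601 0.577 -0.553
outer loop
vertex -1.04 -0.651 0.101
vertex -0.863 0.034 0.624
vertex -0.507 -0.297 -0.109
endloop
endfacet
facet normal 0.379 -0.822 -0.425
outer loop
vertex -1.04 -0.651 0.101
vertex -0.507 -0.297 -0.109
vertex 0.063 -0.854 1.476
endloop
endfacet
facet normal -0.602 0.577 -0.553
outer loop
vertex -0.507 -0.297 -0.109
vertex -0.863 0.034 0.624
vertex -0.183 0.251 0.11
endloop
endfacet
facet normal 0.845 -0.331 -0.420
outer loop
vertex -0.507 -0.297 -0.109
vertex -0.183 0.251 0.11
vertex 0.063 -0.854 1.476
endloop
endfacet
facet normal -0.602 0.577 -0.553
outer loop
vertex -0.183 0.251 0.11
vertex -0.863 0.034 0.624
vertex -0.257 0.672 0.63
endloop
endfacet
facet normal 0.981 0.195 -0.019
outer loop
vertex -0.183 0.251 0.11
vertex -0.257 0.672 0.63
vertex 0.063 -0.854 1.476
endloop
endfacet

endsolid


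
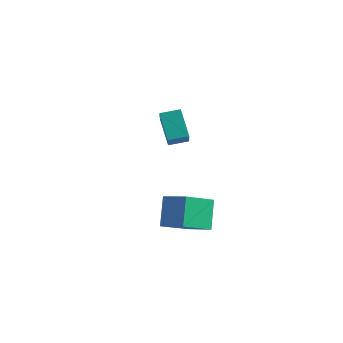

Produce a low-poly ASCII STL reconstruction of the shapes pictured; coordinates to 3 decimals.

solid 
facet normal -0.337 0.372 0.865
outer loop
vertex 1.928 -0.357 -0.999
vertex 3.009 -0.151 -0.666
vertex 1.855 1.055 -1.634
endloop
endfacet
facet normal -0.940 -0.179 -0.290
outer loop
vertex 2.331 0.531 -2.854
vertex 1.928 -0.357 -0.999
vertex 1.855 1.055 -1.634
endloop
endfacet
facet normal -0.337 0.372 0.865
outer loop
vertex 1.855 1.055 -1.634
vertex 3.009 -0.151 -0.666
vertex 2.936 1.261 -1.301
endloop
endfacet
facet normal -0.047 0.911 -0.410
outer loop
vertex 2.936 1.261 -1.301
vertex 2.331 0.531 -2.854
vertex 1.855 1.055 -1.634
endloop
endfacet
facet normal 0.047 -0.911 0.410
outer loop
vertex 1.928 -0.357 -0.999
vertex 3.485 -0.675 -1.886
vertex 3.009 -0.151 -0.666
endloop
endfacet
facet normal -0.940 -0.179 -0.290
outer loop
vertex 2.404 -0.881 -2.219
vertex 1.928 -0.357 -0.999
vertex 2.331 0.531 -2.854
endloop
endfacet
facet normal 0.047 -0.911 0.410
outer loop
vertex 2.404 -0.881 -2.219
vertex 3.485 -0.675 -1.886
vertex 1.928 -0.357 -0.999
endloop
endfacet
facet normal 0.940 0.179 0.290
outer loop
vertex 3.009 -0.151 -0.666
vertex 3.485 -0.675 -1.886
vertex 2.936 1.261 -1.301
endloop
endfacet
facet normal -0.047 0.911 -0.410
outer loop
vertex 3.412 0.737 -2.521
vertex 2.331 0.531 -2.854
vertex 2.936 1.261 -1.301
endloop
endfacet
facet normal 0.940 0.179 0.290
outer loop
vertex 2.936 1.261 -1.301
vertex 3.485 -0.675 -1.886
vertex 3.412 0.737 -2.521
endloop
endfacet
facet normal 0.337 -0.372 -0.865
outer loop
vertex 3.412 0.737 -2.521
vertex 2.404 -0.881 -2.219
vertex 2.331 0.531 -2.854
endloop
endfacet
facet normal 0.337 -0.372 -0.865
outer loop
vertex 3.485 -0.675 -1.886
vertex 2.404 -0.881 -2.219
vertex 3.412 0.737 -2.521
endloop
endfacet
facet normal -0.540 0.134 0.831
outer loop
vertex -1.679 2.341 1.436
vertex -1.232 3.055 1.611
vertex -2.964 3.392 0.432
endloop
endfacet
facet normal -0.519 -0.830 -0.204
outer loop
vertex -2.208 3.205 -0.731
vertex -1.679 2.341 1.436
vertex -2.964 3.392 0.432
endloop
endfacet
facet normal -0.540 0.134 0.831
outer loop
vertex -2.964 3.392 0.432
vertex -1.232 3.055 1.611
vertex -2.517 4.106 0.607
endloop
endfacet
facet normal -0.662 0.542 -0.518
outer loop
vertex -2.517 4.106 0.607
vertex -2.208 3.205 -0.731
vertex -2.964 3.392 0.432
endloop
endfacet
facet normal 0.662 -0.542 0.518
outer loop
vertex -1.679 2.341 1.436
vertex -0.476 2.868 0.448
vertex -1.232 3.055 1.611
endloop
endfacet
facet normal -0.519 -0.830 -0.204
outer loop
vertex -0.923 2.154 0.273
vertex -1.679 2.341 1.436
vertex -2.208 3.205 -0.731
endloop
endfacet
facet normal 0.662 -0.542 0.518
outer loop
vertex -0.923 2.154 0.273
vertex -0.476 2.868 0.448
vertex -1.679 2.341 1.436
endloop
endfacet
facet normal 0.519 0.830 0.204
outer loop
vertex -1.232 3.055 1.611
vertex -0.476 2.868 0.448
vertex -2.517 4.106 0.607
endloop
endfacet
facet normal -0.662 0.542 -0.518
outer loop
vertex -1.761 3.919 -0.556
vertex -2.208 3.205 -0.731
vertex -2.517 4.106 0.607
endloop
endfacet
facet normal 0.519 0.830 0.204
outer loop
vertex -2.517 4.106 0.607
vertex -0.476 2.868 0.448
vertex -1.761 3.919 -0.556
endloop
endfacet
facet normal 0.540 -0.134 -0.831
outer loop
vertex -1.761 3.919 -0.556
vertex -0.923 2.154 0.273
vertex -2.208 3.205 -0.731
endloop
endfacet
facet normal 0.540 -0.134 -0.831
outer loop
vertex -0.476 2.868 0.448
vertex -0.923 2.154 0.273
vertex -1.761 3.919 -0.556
endloop
endfacet

endsolid


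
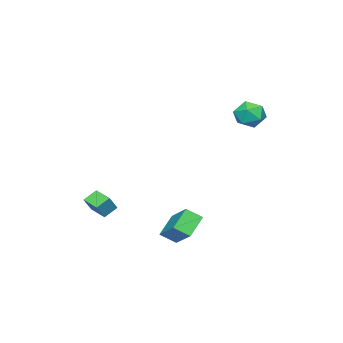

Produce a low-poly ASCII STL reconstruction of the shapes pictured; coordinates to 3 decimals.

solid 
facet normal -0.546 -0.538 0.642
outer loop
vertex -4.473 3.307 4.032
vertex -4.002 2.536 3.787
vertex -3.694 3.067 4.494
endloop
endfacet
facet normal -0.474 0.135 0.870
outer loop
vertex -4.473 3.307 4.032
vertex -3.694 3.067 4.494
vertex -3.849 3.963 4.27
endloop
endfacet
facet normal -0.737 0.568 0.367
outer loop
vertex -4.473 3.307 4.032
vertex -3.849 3.963 4.27
vertex -4.252 3.985 3.426
endloop
endfacet
facet normal -0.972 0.163 -0.172
outer loop
vertex -4.473 3.307 4.032
vertex -4.252 3.985 3.426
vertex -4.347 3.103 3.128
endloop
endfacet
facet normal -0.854 -0.521 -0.001
outer loop
vertex -4.473 3.307 4.032
vertex -4.347 3.103 3.128
vertex -4.002 2.536 3.787
endloop
endfacet
facet normal 0.224 0.273 0.936
outer loop
vertex -3.849 3.963 4.27
vertex -3.694 3.067 4.494
vertex -2.993 3.597 4.172
endloop
endfacet
facet normal 0.106 -0.817 0.567
outer loop
vertex -3.694 3.067 4.494
vertex -4.002 2.536 3.787
vertex -3.088 2.715 3.874
endloop
endfacet
facet normal -0.392 -0.789 -0.474
outer loop
vertex -4.002 2.536 3.787
vertex -4.347 3.103 3.128
vertex -3.491 2.737 3.03
endloop
endfacet
facet normal -0.583 0.316 -0.749
outer loop
vertex -4.347 3.103 3.128
vertex -4.252 3.985 3.426
vertex -3.646 3.633 2.806
endloop
endfacet
facet normal -0.202 0.972 0.122
outer loop
vertex -4.252 3.985 3.426
vertex -3.849 3.963 4.27
vertex -3.338 4.164 3.513
endloop
endfacet
facet normal 0.972 -0.163 0.172
outer loop
vertex -2.867 3.393 3.268
vertex -2.993 3.597 4.172
vertex -3.088 2.715 3.874
endloop
endfacet
facet normal 0.737 -0.568 -0.367
outer loop
vertex -2.867 3.393 3.268
vertex -3.088 2.715 3.874
vertex -3.491 2.737 3.03
endloop
endfacet
facet normal 0.474 -0.135 -0.870
outer loop
vertex -2.867 3.393 3.268
vertex -3.491 2.737 3.03
vertex -3.646 3.633 2.806
endloop
endfacet
facet normal 0.546 0.538 -0.642
outer loop
vertex -2.867 3.393 3.268
vertex -3.646 3.633 2.806
vertex -3.338 4.164 3.513
endloop
endfacet
facet normal 0.854 0.521 0.001
outer loop
vertex -2.867 3.393 3.268
vertex -3.338 4.164 3.513
vertex -2.993 3.597 4.172
endloop
endfacet
facet normal 0.583 -0.316 0.749
outer loop
vertex -3.088 2.715 3.874
vertex -2.993 3.597 4.172
vertex -3.694 3.067 4.494
endloop
endfacet
facet normal 0.202 -0.972 -0.122
outer loop
vertex -3.491 2.737 3.03
vertex -3.088 2.715 3.874
vertex -4.002 2.536 3.787
endloop
endfacet
facet normal -0.224 -0.273 -0.936
outer loop
vertex -3.646 3.633 2.806
vertex -3.491 2.737 3.03
vertex -4.347 3.103 3.128
endloop
endfacet
facet normal -0.106 0.817 -0.567
outer loop
vertex -3.338 4.164 3.513
vertex -3.646 3.633 2.806
vertex -4.252 3.985 3.426
endloop
endfacet
facet normal 0.392 0.789 0.474
outer loop
vertex -2.993 3.597 4.172
vertex -3.338 4.164 3.513
vertex -3.849 3.963 4.27
endloop
endfacet
facet normal -0.598 0.009 -0.801
outer loop
vertex 0.769 -2.484 -2.066
vertex 1.084 -1.454 -2.29
vertex 1.435 -2.796 -2.567
endloop
endfacet
facet normal -0.286 -0.936 0.203
outer loop
vertex 2.076 -2.806 -1.71
vertex 0.769 -2.484 -2.066
vertex 1.435 -2.796 -2.567
endloop
endfacet
facet normal -0.598 0.009 -0.801
outer loop
vertex 1.435 -2.796 -2.567
vertex 1.084 -1.454 -2.29
vertex 1.75 -1.767 -2.791
endloop
endfacet
facet normal 0.748 -0.352 -0.563
outer loop
vertex 1.75 -1.767 -2.791
vertex 2.076 -2.806 -1.71
vertex 1.435 -2.796 -2.567
endloop
endfacet
facet normal -0.748 0.351 0.563
outer loop
vertex 0.769 -2.484 -2.066
vertex 1.725 -1.464 -1.433
vertex 1.084 -1.454 -2.29
endloop
endfacet
facet normal -0.286 -0.936 0.204
outer loop
vertex 1.41 -2.493 -1.209
vertex 0.769 -2.484 -2.066
vertex 2.076 -2.806 -1.71
endloop
endfacet
facet normal -0.748 0.352 0.563
outer loop
vertex 1.41 -2.493 -1.209
vertex 1.725 -1.464 -1.433
vertex 0.769 -2.484 -2.066
endloop
endfacet
facet normal 0.287 0.936 -0.204
outer loop
vertex 1.084 -1.454 -2.29
vertex 1.725 -1.464 -1.433
vertex 1.75 -1.767 -2.791
endloop
endfacet
facet normal 0.748 -0.351 -0.563
outer loop
vertex 2.391 -1.776 -1.934
vertex 2.076 -2.806 -1.71
vertex 1.75 -1.767 -2.791
endloop
endfacet
facet normal 0.285 0.936 -0.204
outer loop
vertex 1.75 -1.767 -2.791
vertex 1.725 -1.464 -1.433
vertex 2.391 -1.776 -1.934
endloop
endfacet
facet normal 0.598 -0.009 0.801
outer loop
vertex 2.391 -1.776 -1.934
vertex 1.41 -2.493 -1.209
vertex 2.076 -2.806 -1.71
endloop
endfacet
facet normal 0.598 -0.009 0.801
outer loop
vertex 1.725 -1.464 -1.433
vertex 1.41 -2.493 -1.209
vertex 2.391 -1.776 -1.934
endloop
endfacet
facet normal -0.781 0.006 0.624
outer loop
vertex 0.487 1.415 -2.448
vertex 1.339 2.776 -1.395
vertex 0.052 2.113 -2.999
endloop
endfacet
facet normal -0.444 -0.709 -0.548
outer loop
vertex 1.161 2.104 -3.885
vertex 0.487 1.415 -2.448
vertex 0.052 2.113 -2.999
endloop
endfacet
facet normal -0.781 0.006 0.624
outer loop
vertex 0.052 2.113 -2.999
vertex 1.339 2.776 -1.395
vertex 0.904 3.474 -1.946
endloop
endfacet
facet normal -0.439 0.705 -0.557
outer loop
vertex 0.904 3.474 -1.946
vertex 1.161 2.104 -3.885
vertex 0.052 2.113 -2.999
endloop
endfacet
facet normal 0.439 -0.705 0.557
outer loop
vertex 0.487 1.415 -2.448
vertex 2.448 2.767 -2.281
vertex 1.339 2.776 -1.395
endloop
endfacet
facet normal -0.444 -0.709 -0.548
outer loop
vertex 1.596 1.406 -3.334
vertex 0.487 1.415 -2.448
vertex 1.161 2.104 -3.885
endloop
endfacet
facet normal 0.439 -0.705 0.557
outer loop
vertex 1.596 1.406 -3.334
vertex 2.448 2.767 -2.281
vertex 0.487 1.415 -2.448
endloop
endfacet
facet normal 0.444 0.709 0.548
outer loop
vertex 1.339 2.776 -1.395
vertex 2.448 2.767 -2.281
vertex 0.904 3.474 -1.946
endloop
endfacet
facet normal -0.439 0.705 -0.557
outer loop
vertex 2.013 3.465 -2.832
vertex 1.161 2.104 -3.885
vertex 0.904 3.474 -1.946
endloop
endfacet
facet normal 0.444 0.709 0.548
outer loop
vertex 0.904 3.474 -1.946
vertex 2.448 2.767 -2.281
vertex 2.013 3.465 -2.832
endloop
endfacet
facet normal 0.781 -0.006 -0.624
outer loop
vertex 2.013 3.465 -2.832
vertex 1.596 1.406 -3.334
vertex 1.161 2.104 -3.885
endloop
endfacet
facet normal 0.781 -0.006 -0.624
outer loop
vertex 2.448 2.767 -2.281
vertex 1.596 1.406 -3.334
vertex 2.013 3.465 -2.832
endloop
endfacet

endsolid


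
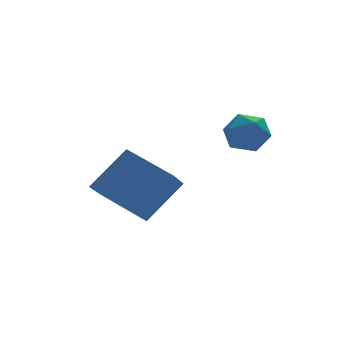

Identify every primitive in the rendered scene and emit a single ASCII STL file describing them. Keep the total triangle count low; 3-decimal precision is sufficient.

solid 
facet normal -0.991 0.091 -0.100
outer loop
vertex -0.347 -1.426 3.154
vertex -0.455 -1.608 4.055
vertex -0.346 -0.735 3.769
endloop
endfacet
facet normal -0.648 0.507 -0.569
outer loop
vertex -0.347 -1.426 3.154
vertex -0.346 -0.735 3.769
vertex 0.264 -0.736 3.073
endloop
endfacet
facet normal -0.230 0.090 -0.969
outer loop
vertex -0.347 -1.426 3.154
vertex 0.264 -0.736 3.073
vertex 0.531 -1.61 2.929
endloop
endfacet
facet normal -0.314 -0.584 -0.748
outer loop
vertex -0.347 -1.426 3.154
vertex 0.531 -1.61 2.929
vertex 0.087 -2.149 3.536
endloop
endfacet
facet normal -0.785 -0.583 -0.212
outer loop
vertex -0.347 -1.426 3.154
vertex 0.087 -2.149 3.536
vertex -0.455 -1.608 4.055
endloop
endfacet
facet normal -0.229 0.952 -0.202
outer loop
vertex 0.264 -0.736 3.073
vertex -0.346 -0.735 3.769
vertex 0.533 -0.491 3.924
endloop
endfacet
facet normal -0.783 0.280 0.555
outer loop
vertex -0.346 -0.735 3.769
vertex -0.455 -1.608 4.055
vertex 0.089 -1.03 4.531
endloop
endfacet
facet normal -0.450 -0.811 0.375
outer loop
vertex -0.455 -1.608 4.055
vertex 0.087 -2.149 3.536
vertex 0.356 -1.904 4.387
endloop
endfacet
facet normal 0.312 -0.812 -0.493
outer loop
vertex 0.087 -2.149 3.536
vertex 0.531 -1.61 2.929
vertex 0.966 -1.905 3.691
endloop
endfacet
facet normal 0.449 0.277 -0.850
outer loop
vertex 0.531 -1.61 2.929
vertex 0.264 -0.736 3.073
vertex 1.075 -1.032 3.405
endloop
endfacet
facet normal 0.314 0.584 0.748
outer loop
vertex 0.967 -1.214 4.306
vertex 0.533 -0.491 3.924
vertex 0.089 -1.03 4.531
endloop
endfacet
facet normal 0.230 -0.090 0.969
outer loop
vertex 0.967 -1.214 4.306
vertex 0.089 -1.03 4.531
vertex 0.356 -1.904 4.387
endloop
endfacet
facet normal 0.648 -0.507 0.569
outer loop
vertex 0.967 -1.214 4.306
vertex 0.356 -1.904 4.387
vertex 0.966 -1.905 3.691
endloop
endfacet
facet normal 0.991 -0.091 0.100
outer loop
vertex 0.967 -1.214 4.306
vertex 0.966 -1.905 3.691
vertex 1.075 -1.032 3.405
endloop
endfacet
facet normal 0.785 0.583 0.212
outer loop
vertex 0.967 -1.214 4.306
vertex 1.075 -1.032 3.405
vertex 0.533 -0.491 3.924
endloop
endfacet
facet normal -0.312 0.812 0.493
outer loop
vertex 0.089 -1.03 4.531
vertex 0.533 -0.491 3.924
vertex -0.346 -0.735 3.769
endloop
endfacet
facet normal -0.449 -0.277 0.850
outer loop
vertex 0.356 -1.904 4.387
vertex 0.089 -1.03 4.531
vertex -0.455 -1.608 4.055
endloop
endfacet
facet normal 0.229 -0.952 0.202
outer loop
vertex 0.966 -1.905 3.691
vertex 0.356 -1.904 4.387
vertex 0.087 -2.149 3.536
endloop
endfacet
facet normal 0.783 -0.280 -0.555
outer loop
vertex 1.075 -1.032 3.405
vertex 0.966 -1.905 3.691
vertex 0.531 -1.61 2.929
endloop
endfacet
facet normal 0.450 0.811 -0.375
outer loop
vertex 0.533 -0.491 3.924
vertex 1.075 -1.032 3.405
vertex 0.264 -0.736 3.073
endloop
endfacet
facet normal -0.476 -0.688 0.548
outer loop
vertex -2.066 -0.571 1.729
vertex -3.269 0.963 2.611
vertex -3.499 -0.809 0.186
endloop
endfacet
facet normal 0.563 -0.717 -0.412
outer loop
vertex -2.791 0.217 -0.631
vertex -2.066 -0.571 1.729
vertex -3.499 -0.809 0.186
endloop
endfacet
facet normal -0.476 -0.688 0.548
outer loop
vertex -3.499 -0.809 0.186
vertex -3.269 0.963 2.611
vertex -4.703 0.725 1.067
endloop
endfacet
facet normal -0.676 -0.113 -0.728
outer loop
vertex -4.703 0.725 1.067
vertex -2.791 0.217 -0.631
vertex -3.499 -0.809 0.186
endloop
endfacet
facet normal 0.677 0.112 0.728
outer loop
vertex -2.066 -0.571 1.729
vertex -2.561 1.989 1.794
vertex -3.269 0.963 2.611
endloop
endfacet
facet normal 0.563 -0.717 -0.412
outer loop
vertex -1.357 0.455 0.913
vertex -2.066 -0.571 1.729
vertex -2.791 0.217 -0.631
endloop
endfacet
facet normal 0.676 0.112 0.728
outer loop
vertex -1.357 0.455 0.913
vertex -2.561 1.989 1.794
vertex -2.066 -0.571 1.729
endloop
endfacet
facet normal -0.563 0.717 0.412
outer loop
vertex -3.269 0.963 2.611
vertex -2.561 1.989 1.794
vertex -4.703 0.725 1.067
endloop
endfacet
facet normal -0.676 -0.112 -0.728
outer loop
vertex -3.994 1.751 0.251
vertex -2.791 0.217 -0.631
vertex -4.703 0.725 1.067
endloop
endfacet
facet normal -0.563 0.717 0.412
outer loop
vertex -4.703 0.725 1.067
vertex -2.561 1.989 1.794
vertex -3.994 1.751 0.251
endloop
endfacet
facet normal 0.476 0.688 -0.548
outer loop
vertex -3.994 1.751 0.251
vertex -1.357 0.455 0.913
vertex -2.791 0.217 -0.631
endloop
endfacet
facet normal 0.476 0.688 -0.548
outer loop
vertex -2.561 1.989 1.794
vertex -1.357 0.455 0.913
vertex -3.994 1.751 0.251
endloop
endfacet

endsolid


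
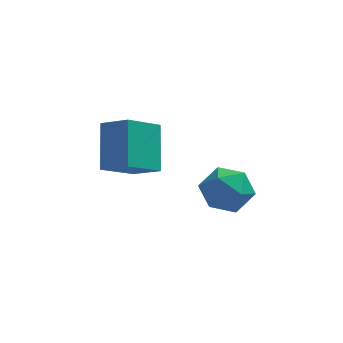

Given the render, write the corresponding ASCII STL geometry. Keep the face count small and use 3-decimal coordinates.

solid 
facet normal -0.017 0.178 0.984
outer loop
vertex -0.144 -1.172 -1.986
vertex -0.112 -2.144 -1.81
vertex 0.727 -1.627 -1.889
endloop
endfacet
facet normal 0.301 0.712 0.635
outer loop
vertex -0.144 -1.172 -1.986
vertex 0.727 -1.627 -1.889
vertex 0.602 -0.946 -2.593
endloop
endfacet
facet normal -0.164 0.973 0.161
outer loop
vertex -0.144 -1.172 -1.986
vertex 0.602 -0.946 -2.593
vertex -0.315 -1.041 -2.951
endloop
endfacet
facet normal -0.770 0.600 0.218
outer loop
vertex -0.144 -1.172 -1.986
vertex -0.315 -1.041 -2.951
vertex -0.756 -1.782 -2.467
endloop
endfacet
facet normal -0.679 0.109 0.726
outer loop
vertex -0.144 -1.172 -1.986
vertex -0.756 -1.782 -2.467
vertex -0.112 -2.144 -1.81
endloop
endfacet
facet normal 0.854 0.441 0.275
outer loop
vertex 0.602 -0.946 -2.593
vertex 0.727 -1.627 -1.889
vertex 1.096 -1.778 -2.793
endloop
endfacet
facet normal 0.340 -0.423 0.840
outer loop
vertex 0.727 -1.627 -1.889
vertex -0.112 -2.144 -1.81
vertex 0.655 -2.519 -2.309
endloop
endfacet
facet normal -0.731 -0.536 0.422
outer loop
vertex -0.112 -2.144 -1.81
vertex -0.756 -1.782 -2.467
vertex -0.262 -2.614 -2.667
endloop
endfacet
facet normal -0.878 0.260 -0.402
outer loop
vertex -0.756 -1.782 -2.467
vertex -0.315 -1.041 -2.951
vertex -0.387 -1.933 -3.371
endloop
endfacet
facet normal 0.103 0.865 -0.492
outer loop
vertex -0.315 -1.041 -2.951
vertex 0.602 -0.946 -2.593
vertex 0.452 -1.416 -3.45
endloop
endfacet
facet normal 0.770 -0.600 -0.218
outer loop
vertex 0.484 -2.388 -3.274
vertex 1.096 -1.778 -2.793
vertex 0.655 -2.519 -2.309
endloop
endfacet
facet normal 0.164 -0.973 -0.161
outer loop
vertex 0.484 -2.388 -3.274
vertex 0.655 -2.519 -2.309
vertex -0.262 -2.614 -2.667
endloop
endfacet
facet normal -0.301 -0.712 -0.635
outer loop
vertex 0.484 -2.388 -3.274
vertex -0.262 -2.614 -2.667
vertex -0.387 -1.933 -3.371
endloop
endfacet
facet normal 0.017 -0.178 -0.984
outer loop
vertex 0.484 -2.388 -3.274
vertex -0.387 -1.933 -3.371
vertex 0.452 -1.416 -3.45
endloop
endfacet
facet normal 0.679 -0.109 -0.726
outer loop
vertex 0.484 -2.388 -3.274
vertex 0.452 -1.416 -3.45
vertex 1.096 -1.778 -2.793
endloop
endfacet
facet normal 0.878 -0.260 0.402
outer loop
vertex 0.655 -2.519 -2.309
vertex 1.096 -1.778 -2.793
vertex 0.727 -1.627 -1.889
endloop
endfacet
facet normal -0.103 -0.865 0.492
outer loop
vertex -0.262 -2.614 -2.667
vertex 0.655 -2.519 -2.309
vertex -0.112 -2.144 -1.81
endloop
endfacet
facet normal -0.854 -0.441 -0.275
outer loop
vertex -0.387 -1.933 -3.371
vertex -0.262 -2.614 -2.667
vertex -0.756 -1.782 -2.467
endloop
endfacet
facet normal -0.340 0.423 -0.840
outer loop
vertex 0.452 -1.416 -3.45
vertex -0.387 -1.933 -3.371
vertex -0.315 -1.041 -2.951
endloop
endfacet
facet normal 0.731 0.536 -0.422
outer loop
vertex 1.096 -1.778 -2.793
vertex 0.452 -1.416 -3.45
vertex 0.602 -0.946 -2.593
endloop
endfacet
facet normal -0.605 -0.593 0.532
outer loop
vertex -3.161 0.085 -2.948
vertex -3.251 1.443 -1.538
vertex -4.139 0.59 -3.497
endloop
endfacet
facet normal 0.046 -0.693 -0.719
outer loop
vertex -3.109 1.597 -4.402
vertex -3.161 0.085 -2.948
vertex -4.139 0.59 -3.497
endloop
endfacet
facet normal -0.606 -0.591 0.532
outer loop
vertex -4.139 0.59 -3.497
vertex -3.251 1.443 -1.538
vertex -4.228 1.949 -2.088
endloop
endfacet
facet normal -0.795 0.411 -0.447
outer loop
vertex -4.228 1.949 -2.088
vertex -3.109 1.597 -4.402
vertex -4.139 0.59 -3.497
endloop
endfacet
facet normal 0.795 -0.411 0.447
outer loop
vertex -3.161 0.085 -2.948
vertex -2.221 2.45 -2.443
vertex -3.251 1.443 -1.538
endloop
endfacet
facet normal 0.046 -0.693 -0.719
outer loop
vertex -2.132 1.091 -3.852
vertex -3.161 0.085 -2.948
vertex -3.109 1.597 -4.402
endloop
endfacet
facet normal 0.795 -0.411 0.447
outer loop
vertex -2.132 1.091 -3.852
vertex -2.221 2.45 -2.443
vertex -3.161 0.085 -2.948
endloop
endfacet
facet normal -0.046 0.693 0.719
outer loop
vertex -3.251 1.443 -1.538
vertex -2.221 2.45 -2.443
vertex -4.228 1.949 -2.088
endloop
endfacet
facet normal -0.795 0.411 -0.447
outer loop
vertex -3.199 2.955 -2.992
vertex -3.109 1.597 -4.402
vertex -4.228 1.949 -2.088
endloop
endfacet
facet normal -0.046 0.693 0.719
outer loop
vertex -4.228 1.949 -2.088
vertex -2.221 2.45 -2.443
vertex -3.199 2.955 -2.992
endloop
endfacet
facet normal 0.606 0.592 -0.532
outer loop
vertex -3.199 2.955 -2.992
vertex -2.132 1.091 -3.852
vertex -3.109 1.597 -4.402
endloop
endfacet
facet normal 0.605 0.592 -0.533
outer loop
vertex -2.221 2.45 -2.443
vertex -2.132 1.091 -3.852
vertex -3.199 2.955 -2.992
endloop
endfacet

endsolid


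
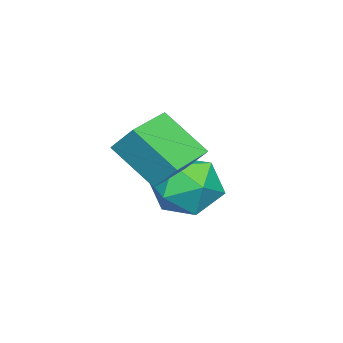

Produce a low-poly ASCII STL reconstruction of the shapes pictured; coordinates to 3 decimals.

solid 
facet normal -0.985 0.165 0.049
outer loop
vertex 2.929 -0.218 3.634
vertex 3.086 0.475 4.447
vertex 3.086 1.048 2.525
endloop
endfacet
facet normal -0.145 -0.642 -0.753
outer loop
vertex 4.534 0.805 2.453
vertex 2.929 -0.218 3.634
vertex 3.086 1.048 2.525
endloop
endfacet
facet normal -0.985 0.165 0.049
outer loop
vertex 3.086 1.048 2.525
vertex 3.086 0.475 4.447
vertex 3.243 1.741 3.338
endloop
endfacet
facet normal 0.093 0.749 -0.656
outer loop
vertex 3.243 1.741 3.338
vertex 4.534 0.805 2.453
vertex 3.086 1.048 2.525
endloop
endfacet
facet normal -0.093 -0.749 0.656
outer loop
vertex 2.929 -0.218 3.634
vertex 4.534 0.232 4.375
vertex 3.086 0.475 4.447
endloop
endfacet
facet normal -0.145 -0.642 -0.753
outer loop
vertex 4.377 -0.461 3.562
vertex 2.929 -0.218 3.634
vertex 4.534 0.805 2.453
endloop
endfacet
facet normal -0.093 -0.749 0.656
outer loop
vertex 4.377 -0.461 3.562
vertex 4.534 0.232 4.375
vertex 2.929 -0.218 3.634
endloop
endfacet
facet normal 0.145 0.642 0.753
outer loop
vertex 3.086 0.475 4.447
vertex 4.534 0.232 4.375
vertex 3.243 1.741 3.338
endloop
endfacet
facet normal 0.093 0.749 -0.656
outer loop
vertex 4.691 1.498 3.266
vertex 4.534 0.805 2.453
vertex 3.243 1.741 3.338
endloop
endfacet
facet normal 0.145 0.642 0.753
outer loop
vertex 3.243 1.741 3.338
vertex 4.534 0.232 4.375
vertex 4.691 1.498 3.266
endloop
endfacet
facet normal 0.985 -0.165 -0.049
outer loop
vertex 4.691 1.498 3.266
vertex 4.377 -0.461 3.562
vertex 4.534 0.805 2.453
endloop
endfacet
facet normal 0.985 -0.165 -0.049
outer loop
vertex 4.534 0.232 4.375
vertex 4.377 -0.461 3.562
vertex 4.691 1.498 3.266
endloop
endfacet
facet normal -0.656 0.712 0.250
outer loop
vertex 1.236 1.439 0.826
vertex 0.455 0.652 1.02
vertex 1.135 0.987 1.851
endloop
endfacet
facet normal 0.011 0.915 0.404
outer loop
vertex 1.236 1.439 0.826
vertex 1.135 0.987 1.851
vertex 2.156 1.168 1.414
endloop
endfacet
facet normal 0.392 0.898 -0.199
outer loop
vertex 1.236 1.439 0.826
vertex 2.156 1.168 1.414
vertex 2.107 0.945 0.312
endloop
endfacet
facet normal -0.040 0.686 -0.727
outer loop
vertex 1.236 1.439 0.826
vertex 2.107 0.945 0.312
vertex 1.056 0.626 0.069
endloop
endfacet
facet normal -0.687 0.571 -0.450
outer loop
vertex 1.236 1.439 0.826
vertex 1.056 0.626 0.069
vertex 0.455 0.652 1.02
endloop
endfacet
facet normal 0.288 0.434 0.853
outer loop
vertex 2.156 1.168 1.414
vertex 1.135 0.987 1.851
vertex 1.944 0.214 1.971
endloop
endfacet
facet normal -0.790 0.107 0.603
outer loop
vertex 1.135 0.987 1.851
vertex 0.455 0.652 1.02
vertex 0.893 -0.105 1.728
endloop
endfacet
facet normal -0.841 -0.121 -0.528
outer loop
vertex 0.455 0.652 1.02
vertex 1.056 0.626 0.069
vertex 0.844 -0.328 0.626
endloop
endfacet
facet normal 0.206 0.064 -0.976
outer loop
vertex 1.056 0.626 0.069
vertex 2.107 0.945 0.312
vertex 1.865 -0.147 0.189
endloop
endfacet
facet normal 0.904 0.408 -0.123
outer loop
vertex 2.107 0.945 0.312
vertex 2.156 1.168 1.414
vertex 2.545 0.188 1.02
endloop
endfacet
facet normal 0.040 -0.686 0.727
outer loop
vertex 1.764 -0.599 1.214
vertex 1.944 0.214 1.971
vertex 0.893 -0.105 1.728
endloop
endfacet
facet normal -0.392 -0.898 0.199
outer loop
vertex 1.764 -0.599 1.214
vertex 0.893 -0.105 1.728
vertex 0.844 -0.328 0.626
endloop
endfacet
facet normal -0.011 -0.915 -0.404
outer loop
vertex 1.764 -0.599 1.214
vertex 0.844 -0.328 0.626
vertex 1.865 -0.147 0.189
endloop
endfacet
facet normal 0.656 -0.712 -0.250
outer loop
vertex 1.764 -0.599 1.214
vertex 1.865 -0.147 0.189
vertex 2.545 0.188 1.02
endloop
endfacet
facet normal 0.687 -0.571 0.450
outer loop
vertex 1.764 -0.599 1.214
vertex 2.545 0.188 1.02
vertex 1.944 0.214 1.971
endloop
endfacet
facet normal -0.206 -0.064 0.976
outer loop
vertex 0.893 -0.105 1.728
vertex 1.944 0.214 1.971
vertex 1.135 0.987 1.851
endloop
endfacet
facet normal -0.904 -0.408 0.123
outer loop
vertex 0.844 -0.328 0.626
vertex 0.893 -0.105 1.728
vertex 0.455 0.652 1.02
endloop
endfacet
facet normal -0.288 -0.434 -0.853
outer loop
vertex 1.865 -0.147 0.189
vertex 0.844 -0.328 0.626
vertex 1.056 0.626 0.069
endloop
endfacet
facet normal 0.790 -0.107 -0.603
outer loop
vertex 2.545 0.188 1.02
vertex 1.865 -0.147 0.189
vertex 2.107 0.945 0.312
endloop
endfacet
facet normal 0.841 0.121 0.528
outer loop
vertex 1.944 0.214 1.971
vertex 2.545 0.188 1.02
vertex 2.156 1.168 1.414
endloop
endfacet

endsolid


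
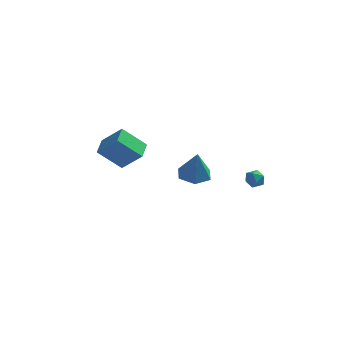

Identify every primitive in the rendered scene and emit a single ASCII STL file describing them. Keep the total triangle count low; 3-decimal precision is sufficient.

solid 
facet normal -0.125 0.162 -0.979
outer loop
vertex 1.941 -1.804 1.276
vertex 0.973 -1.497 1.45
vertex 1.741 -0.811 1.466
endloop
endfacet
facet normal 0.932 0.123 0.340
outer loop
vertex 1.941 -1.804 1.276
vertex 1.741 -0.811 1.466
vertex 1.207 -1.803 3.29
endloop
endfacet
facet normal -0.125 0.163 -0.979
outer loop
vertex 1.741 -0.811 1.466
vertex 0.973 -1.497 1.45
vertex 0.774 -0.504 1.641
endloop
endfacet
facet normal 0.342 0.780 0.524
outer loop
vertex 1.741 -0.811 1.466
vertex 0.774 -0.504 1.641
vertex 1.207 -1.803 3.29
endloop
endfacet
facet normal -0.124 0.163 -0.979
outer loop
vertex 0.774 -0.504 1.641
vertex 0.973 -1.497 1.45
vertex 0.005 -1.19 1.624
endloop
endfacet
facet normal -0.538 0.588 0.604
outer loop
vertex 0.774 -0.504 1.641
vertex 0.005 -1.19 1.624
vertex 1.207 -1.803 3.29
endloop
endfacet
facet normal -0.124 0.163 -0.979
outer loop
vertex 0.005 -1.19 1.624
vertex 0.973 -1.497 1.45
vertex 0.204 -2.182 1.434
endloop
endfacet
facet normal -0.826 -0.261 0.500
outer loop
vertex 0.005 -1.19 1.624
vertex 0.204 -2.182 1.434
vertex 1.207 -1.803 3.29
endloop
endfacet
facet normal -0.125 0.163 -0.979
outer loop
vertex 0.204 -2.182 1.434
vertex 0.973 -1.497 1.45
vertex 1.172 -2.489 1.259
endloop
endfacet
facet normal -0.235 -0.920 0.315
outer loop
vertex 0.204 -2.182 1.434
vertex 1.172 -2.489 1.259
vertex 1.207 -1.803 3.29
endloop
endfacet
facet normal -0.124 0.164 -0.979
outer loop
vertex 1.172 -2.489 1.259
vertex 0.973 -1.497 1.45
vertex 1.941 -1.804 1.276
endloop
endfacet
facet normal 0.644 -0.728 0.235
outer loop
vertex 1.172 -2.489 1.259
vertex 1.941 -1.804 1.276
vertex 1.207 -1.803 3.29
endloop
endfacet
facet normal -0.718 -0.137 0.683
outer loop
vertex -3.959 0.934 2.351
vertex -3.933 2.203 2.632
vertex -5.247 1.246 1.06
endloop
endfacet
facet normal -0.020 -0.976 -0.216
outer loop
vertex -3.827 1.517 -0.292
vertex -3.959 0.934 2.351
vertex -5.247 1.246 1.06
endloop
endfacet
facet normal -0.717 -0.138 0.683
outer loop
vertex -5.247 1.246 1.06
vertex -3.933 2.203 2.632
vertex -5.222 2.515 1.342
endloop
endfacet
facet normal -0.696 0.169 -0.698
outer loop
vertex -5.222 2.515 1.342
vertex -3.827 1.517 -0.292
vertex -5.247 1.246 1.06
endloop
endfacet
facet normal 0.696 -0.169 0.698
outer loop
vertex -3.959 0.934 2.351
vertex -2.513 2.474 1.28
vertex -3.933 2.203 2.632
endloop
endfacet
facet normal -0.020 -0.976 -0.216
outer loop
vertex -2.538 1.205 0.998
vertex -3.959 0.934 2.351
vertex -3.827 1.517 -0.292
endloop
endfacet
facet normal 0.696 -0.169 0.698
outer loop
vertex -2.538 1.205 0.998
vertex -2.513 2.474 1.28
vertex -3.959 0.934 2.351
endloop
endfacet
facet normal 0.020 0.976 0.216
outer loop
vertex -3.933 2.203 2.632
vertex -2.513 2.474 1.28
vertex -5.222 2.515 1.342
endloop
endfacet
facet normal -0.696 0.169 -0.698
outer loop
vertex -3.801 2.786 -0.011
vertex -3.827 1.517 -0.292
vertex -5.222 2.515 1.342
endloop
endfacet
facet normal 0.020 0.976 0.216
outer loop
vertex -5.222 2.515 1.342
vertex -2.513 2.474 1.28
vertex -3.801 2.786 -0.011
endloop
endfacet
facet normal 0.717 0.137 -0.683
outer loop
vertex -3.801 2.786 -0.011
vertex -2.538 1.205 0.998
vertex -3.827 1.517 -0.292
endloop
endfacet
facet normal 0.718 0.138 -0.683
outer loop
vertex -2.513 2.474 1.28
vertex -2.538 1.205 0.998
vertex -3.801 2.786 -0.011
endloop
endfacet
facet normal -0.997 -0.080 0.002
outer loop
vertex 3.334 2.901 -1.539
vertex 3.379 2.352 -1.116
vertex 3.328 2.992 -0.851
endloop
endfacet
facet normal -0.796 0.600 -0.086
outer loop
vertex 3.334 2.901 -1.539
vertex 3.328 2.992 -0.851
vertex 3.695 3.421 -1.255
endloop
endfacet
facet normal -0.387 0.634 -0.670
outer loop
vertex 3.334 2.901 -1.539
vertex 3.695 3.421 -1.255
vertex 3.972 3.047 -1.769
endloop
endfacet
facet normal -0.334 -0.022 -0.942
outer loop
vertex 3.334 2.901 -1.539
vertex 3.972 3.047 -1.769
vertex 3.777 2.386 -1.684
endloop
endfacet
facet normal -0.712 -0.464 -0.527
outer loop
vertex 3.334 2.901 -1.539
vertex 3.777 2.386 -1.684
vertex 3.379 2.352 -1.116
endloop
endfacet
facet normal -0.396 0.786 0.475
outer loop
vertex 3.695 3.421 -1.255
vertex 3.328 2.992 -0.851
vertex 3.963 3.194 -0.656
endloop
endfacet
facet normal -0.721 -0.313 0.618
outer loop
vertex 3.328 2.992 -0.851
vertex 3.379 2.352 -1.116
vertex 3.768 2.533 -0.571
endloop
endfacet
facet normal -0.260 -0.936 -0.238
outer loop
vertex 3.379 2.352 -1.116
vertex 3.777 2.386 -1.684
vertex 4.045 2.159 -1.085
endloop
endfacet
facet normal 0.350 -0.220 -0.911
outer loop
vertex 3.777 2.386 -1.684
vertex 3.972 3.047 -1.769
vertex 4.412 2.588 -1.489
endloop
endfacet
facet normal 0.266 0.842 -0.469
outer loop
vertex 3.972 3.047 -1.769
vertex 3.695 3.421 -1.255
vertex 4.361 3.228 -1.224
endloop
endfacet
facet normal 0.334 0.022 0.942
outer loop
vertex 4.406 2.679 -0.801
vertex 3.963 3.194 -0.656
vertex 3.768 2.533 -0.571
endloop
endfacet
facet normal 0.387 -0.634 0.670
outer loop
vertex 4.406 2.679 -0.801
vertex 3.768 2.533 -0.571
vertex 4.045 2.159 -1.085
endloop
endfacet
facet normal 0.796 -0.600 0.086
outer loop
vertex 4.406 2.679 -0.801
vertex 4.045 2.159 -1.085
vertex 4.412 2.588 -1.489
endloop
endfacet
facet normal 0.997 0.080 -0.002
outer loop
vertex 4.406 2.679 -0.801
vertex 4.412 2.588 -1.489
vertex 4.361 3.228 -1.224
endloop
endfacet
facet normal 0.712 0.464 0.527
outer loop
vertex 4.406 2.679 -0.801
vertex 4.361 3.228 -1.224
vertex 3.963 3.194 -0.656
endloop
endfacet
facet normal -0.350 0.220 0.911
outer loop
vertex 3.768 2.533 -0.571
vertex 3.963 3.194 -0.656
vertex 3.328 2.992 -0.851
endloop
endfacet
facet normal -0.266 -0.842 0.469
outer loop
vertex 4.045 2.159 -1.085
vertex 3.768 2.533 -0.571
vertex 3.379 2.352 -1.116
endloop
endfacet
facet normal 0.396 -0.786 -0.475
outer loop
vertex 4.412 2.588 -1.489
vertex 4.045 2.159 -1.085
vertex 3.777 2.386 -1.684
endloop
endfacet
facet normal 0.721 0.313 -0.618
outer loop
vertex 4.361 3.228 -1.224
vertex 4.412 2.588 -1.489
vertex 3.972 3.047 -1.769
endloop
endfacet
facet normal 0.260 0.936 0.238
outer loop
vertex 3.963 3.194 -0.656
vertex 4.361 3.228 -1.224
vertex 3.695 3.421 -1.255
endloop
endfacet

endsolid


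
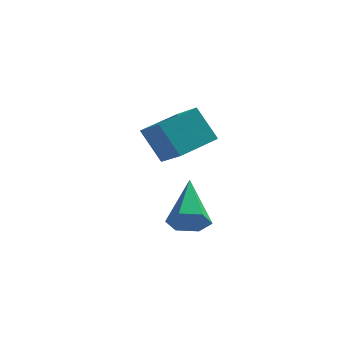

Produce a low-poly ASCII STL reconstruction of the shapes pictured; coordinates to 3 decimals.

solid 
facet normal 0.042 -0.849 -0.527
outer loop
vertex 1.919 -1.387 -2.539
vertex 1.135 -1.461 -2.482
vertex 1.451 -1.068 -3.09
endloop
endfacet
facet normal 0.755 0.580 -0.305
outer loop
vertex 1.919 -1.387 -2.539
vertex 1.451 -1.068 -3.09
vertex 1.045 0.381 -1.338
endloop
endfacet
facet normal 0.041 -0.849 -0.527
outer loop
vertex 1.451 -1.068 -3.09
vertex 1.135 -1.461 -2.482
vertex 0.667 -1.142 -3.032
endloop
endfacet
facet normal -0.119 0.751 -0.649
outer loop
vertex 1.451 -1.068 -3.09
vertex 0.667 -1.142 -3.032
vertex 1.045 0.381 -1.338
endloop
endfacet
facet normal 0.041 -0.849 -0.527
outer loop
vertex 0.667 -1.142 -3.032
vertex 1.135 -1.461 -2.482
vertex 0.35 -1.535 -2.424
endloop
endfacet
facet normal -0.885 0.426 -0.186
outer loop
vertex 0.667 -1.142 -3.032
vertex 0.35 -1.535 -2.424
vertex 1.045 0.381 -1.338
endloop
endfacet
facet normal 0.041 -0.849 -0.527
outer loop
vertex 0.35 -1.535 -2.424
vertex 1.135 -1.461 -2.482
vertex 0.819 -1.854 -1.874
endloop
endfacet
facet normal -0.779 -0.071 0.623
outer loop
vertex 0.35 -1.535 -2.424
vertex 0.819 -1.854 -1.874
vertex 1.045 0.381 -1.338
endloop
endfacet
facet normal 0.042 -0.849 -0.527
outer loop
vertex 0.819 -1.854 -1.874
vertex 1.135 -1.461 -2.482
vertex 1.603 -1.78 -1.931
endloop
endfacet
facet normal 0.093 -0.241 0.966
outer loop
vertex 0.819 -1.854 -1.874
vertex 1.603 -1.78 -1.931
vertex 1.045 0.381 -1.338
endloop
endfacet
facet normal 0.042 -0.849 -0.527
outer loop
vertex 1.603 -1.78 -1.931
vertex 1.135 -1.461 -2.482
vertex 1.919 -1.387 -2.539
endloop
endfacet
facet normal 0.861 0.085 0.502
outer loop
vertex 1.603 -1.78 -1.931
vertex 1.919 -1.387 -2.539
vertex 1.045 0.381 -1.338
endloop
endfacet
facet normal -0.488 0.259 0.834
outer loop
vertex -0.119 1.77 0.699
vertex 1.118 3.05 1.025
vertex -0.858 2.664 -0.011
endloop
endfacet
facet normal -0.683 -0.708 -0.180
outer loop
vertex -0.078 2.25 -1.345
vertex -0.119 1.77 0.699
vertex -0.858 2.664 -0.011
endloop
endfacet
facet normal -0.488 0.259 0.834
outer loop
vertex -0.858 2.664 -0.011
vertex 1.118 3.05 1.025
vertex 0.379 3.945 0.315
endloop
endfacet
facet normal -0.543 0.658 -0.522
outer loop
vertex 0.379 3.945 0.315
vertex -0.078 2.25 -1.345
vertex -0.858 2.664 -0.011
endloop
endfacet
facet normal 0.543 -0.658 0.522
outer loop
vertex -0.119 1.77 0.699
vertex 1.898 2.636 -0.309
vertex 1.118 3.05 1.025
endloop
endfacet
facet normal -0.684 -0.707 -0.180
outer loop
vertex 0.661 1.355 -0.635
vertex -0.119 1.77 0.699
vertex -0.078 2.25 -1.345
endloop
endfacet
facet normal 0.543 -0.657 0.522
outer loop
vertex 0.661 1.355 -0.635
vertex 1.898 2.636 -0.309
vertex -0.119 1.77 0.699
endloop
endfacet
facet normal 0.684 0.707 0.180
outer loop
vertex 1.118 3.05 1.025
vertex 1.898 2.636 -0.309
vertex 0.379 3.945 0.315
endloop
endfacet
facet normal -0.543 0.658 -0.522
outer loop
vertex 1.159 3.53 -1.019
vertex -0.078 2.25 -1.345
vertex 0.379 3.945 0.315
endloop
endfacet
facet normal 0.683 0.708 0.180
outer loop
vertex 0.379 3.945 0.315
vertex 1.898 2.636 -0.309
vertex 1.159 3.53 -1.019
endloop
endfacet
facet normal 0.488 -0.259 -0.834
outer loop
vertex 1.159 3.53 -1.019
vertex 0.661 1.355 -0.635
vertex -0.078 2.25 -1.345
endloop
endfacet
facet normal 0.488 -0.259 -0.834
outer loop
vertex 1.898 2.636 -0.309
vertex 0.661 1.355 -0.635
vertex 1.159 3.53 -1.019
endloop
endfacet

endsolid
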